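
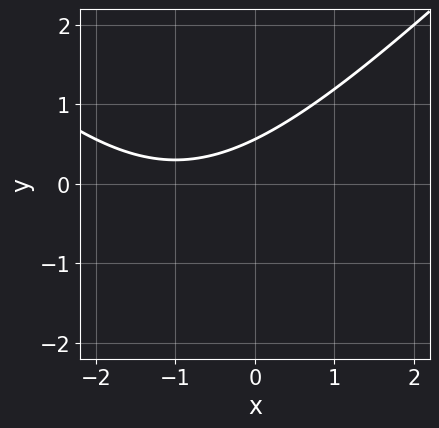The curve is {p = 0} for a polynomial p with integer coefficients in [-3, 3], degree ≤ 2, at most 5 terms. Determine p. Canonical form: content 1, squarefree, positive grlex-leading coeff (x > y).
x^2 - y^2 + 2*x - 3*y + 2

(a) deg p = 2.
(b) Against the integer gridlines: it misses every integer gridline on the x-axis.
(c) The integer polynomial consistent with all of this is the stated p.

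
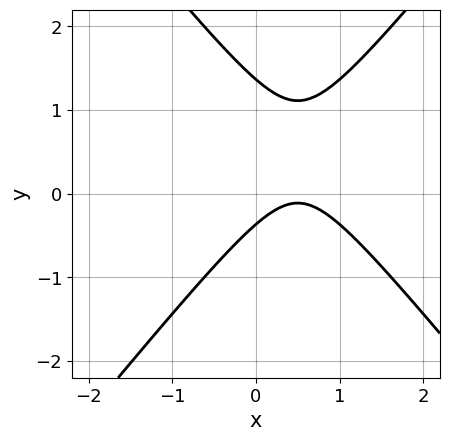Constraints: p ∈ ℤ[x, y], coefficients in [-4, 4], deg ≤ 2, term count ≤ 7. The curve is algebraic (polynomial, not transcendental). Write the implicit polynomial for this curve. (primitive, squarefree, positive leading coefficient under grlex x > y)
The degree is 2 — a generic line meets the curve in up to 2 points.
Reading off the gridlines: it misses every integer gridline on the x-axis.
These observations pin down the coefficients.

3*x^2 - 2*y^2 - 3*x + 2*y + 1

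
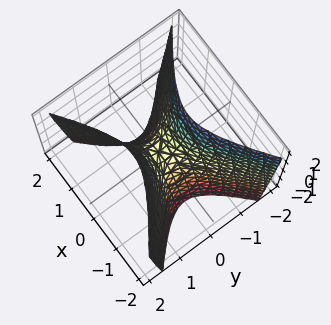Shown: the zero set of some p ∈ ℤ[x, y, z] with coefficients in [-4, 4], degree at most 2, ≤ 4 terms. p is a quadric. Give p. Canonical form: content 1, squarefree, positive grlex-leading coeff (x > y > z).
2*x^2 - 3*y^2 + z

1. The degree is 2 — a saddle surface; a quadric.
2. Symmetries: the y ↦ −y reflection is a symmetry, so y appears only in even powers; mirror symmetry x ↦ −x ⇒ only even powers of x.
3. From the axis intercepts and sections: it crosses the z-axis at the gridline z = 0; one y-axis crossing is at y = 0; it meets the x-axis at x = 0 (among the integer gridlines).
4. The integer polynomial consistent with all of this is the stated p.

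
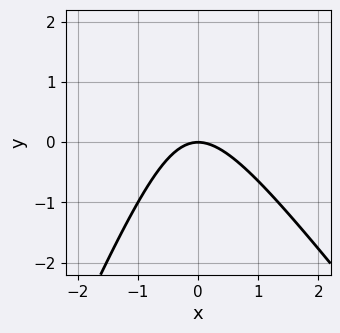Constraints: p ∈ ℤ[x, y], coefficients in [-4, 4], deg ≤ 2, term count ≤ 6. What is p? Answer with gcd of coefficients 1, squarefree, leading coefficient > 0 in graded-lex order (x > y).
3*x^2 + x*y - y^2 + 3*y

(a) Degree: no degree-1 curve has this shape, so deg p = 2.
(b) Checking where it meets the axes: it crosses the x-axis at the gridline x = 0; it crosses the y-axis at the gridline y = 0.
(c) These observations pin down the coefficients.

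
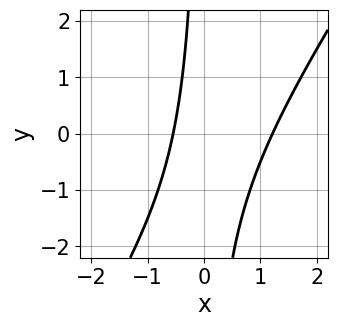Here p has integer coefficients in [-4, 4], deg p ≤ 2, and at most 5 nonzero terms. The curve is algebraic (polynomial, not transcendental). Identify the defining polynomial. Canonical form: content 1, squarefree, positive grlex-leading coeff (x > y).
First, the degree is 2 — the shape is more complex than any degree-1 curve.
Then, from the visible intercepts: no y-intercept at any integer in the box.
Finally, together with the visible shape, these determine p as stated.

3*x^2 - 2*x*y - 2*x - 2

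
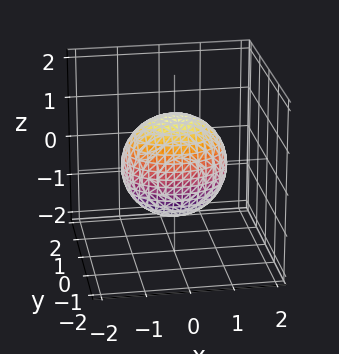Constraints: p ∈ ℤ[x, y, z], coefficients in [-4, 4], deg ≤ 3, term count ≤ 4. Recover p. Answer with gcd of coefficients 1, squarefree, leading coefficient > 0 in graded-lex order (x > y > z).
2*x^2 + 3*y^2 + 2*z^2 - 3

First, deg p = 2. Bounded and convex; a quadric.
Then, symmetries: the z ↦ −z reflection is a symmetry, so z appears only in even powers; the y ↦ −y reflection is a symmetry, so y appears only in even powers; it's symmetric under x → −x, forcing even powers of x.
Next, against the integer gridlines: among the integer gridlines, it crosses the y-axis at y ∈ {-1, 1}.
Finally, matching integer coefficients to the picture gives p.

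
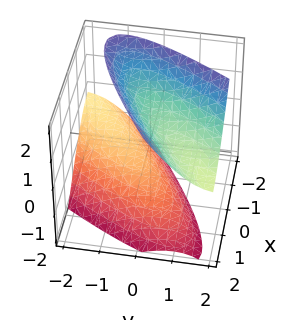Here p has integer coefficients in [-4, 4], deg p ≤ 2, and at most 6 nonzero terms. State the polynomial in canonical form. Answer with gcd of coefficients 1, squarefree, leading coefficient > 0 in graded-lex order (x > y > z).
First, I count 2 distinct pieces. They look like related sheets of one shape, so recover p as a whole.
Then, deg p = 2. The shape is more complex than any degree-1 surface.
Then, observable constraints: the surface avoids every integer x-axis point in the box; the z-axis gridline crossings are at z ∈ {-1, 1}; it misses every integer gridline on the y-axis.
Finally, the integer polynomial consistent with all of this is the stated p.

x^2 - 2*x*y + y^2 - y*z - z^2 + 1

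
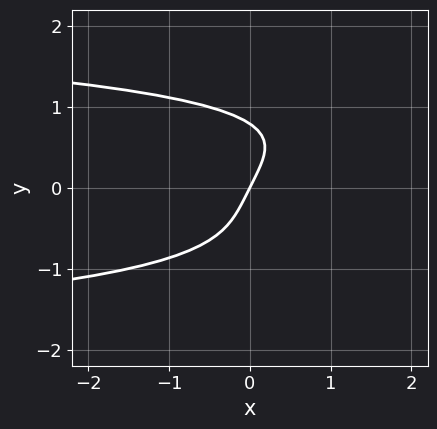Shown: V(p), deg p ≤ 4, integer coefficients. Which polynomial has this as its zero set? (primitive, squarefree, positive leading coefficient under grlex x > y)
First, the degree is 4 — the shape is more complex than any degree-3 curve.
Next, reading off the gridlines: one y-axis crossing is at y = 0; it meets the x-axis at x = 0 (among the integer gridlines).
Finally, these observations pin down the coefficients.

2*y^4 + 2*x - y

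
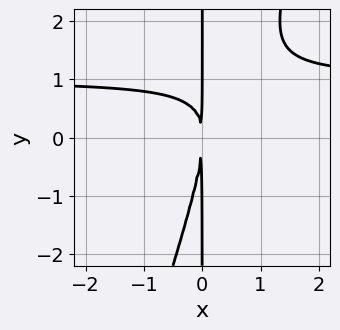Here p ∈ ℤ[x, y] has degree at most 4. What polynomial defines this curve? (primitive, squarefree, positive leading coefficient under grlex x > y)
3*x^2*y - x*y^2 - 3*x^2

1. deg p = 3.
2. Against the integer gridlines: the visible y-axis segment lies entirely on the curve.
3. Matching integer coefficients to the picture gives p.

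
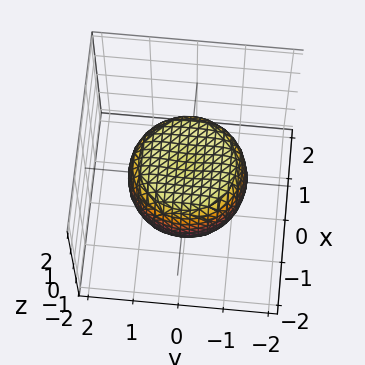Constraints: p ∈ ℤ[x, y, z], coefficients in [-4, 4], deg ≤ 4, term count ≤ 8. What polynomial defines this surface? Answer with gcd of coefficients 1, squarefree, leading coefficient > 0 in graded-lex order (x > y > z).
2*x^4 + 4*x^2*y^2 + 2*y^4 - 2*x^2 - 2*y^2 + 3*z^2 - 2

1. deg p = 4. The shape is more complex than any degree-3 surface.
2. Symmetries: rotational symmetry about the z-axis ⇒ p depends on x, y only through x² + y².
3. Against the integer gridlines: a circular section at z = 0 has radius between 1 and 2.
4. The integer polynomial consistent with all of this is the stated p.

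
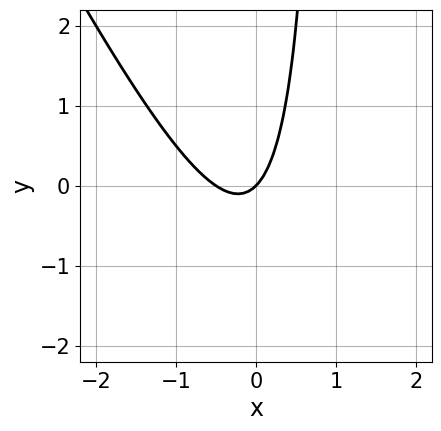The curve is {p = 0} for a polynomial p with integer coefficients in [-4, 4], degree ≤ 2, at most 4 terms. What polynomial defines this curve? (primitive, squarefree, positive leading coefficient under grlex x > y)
(a) Degree: no degree-1 curve has this shape, so deg p = 2.
(b) Reading off the gridlines: it crosses the x-axis at the gridline x = 0; it crosses the y-axis at the gridline y = 0.
(c) The integer polynomial consistent with all of this is the stated p.

2*x^2 + x*y + x - y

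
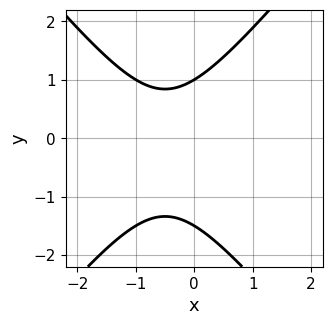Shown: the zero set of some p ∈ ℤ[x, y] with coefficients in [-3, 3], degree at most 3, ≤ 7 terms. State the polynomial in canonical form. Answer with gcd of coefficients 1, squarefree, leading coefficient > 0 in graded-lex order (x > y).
3*x^2 - 2*y^2 + 3*x - y + 3

(a) The degree is 2 — the shape is more complex than any degree-1 curve.
(b) Observable constraints: the curve avoids every integer x-axis point in the box; it crosses the y-axis at the gridline y = 1.
(c) Together with the visible shape, these determine p as stated.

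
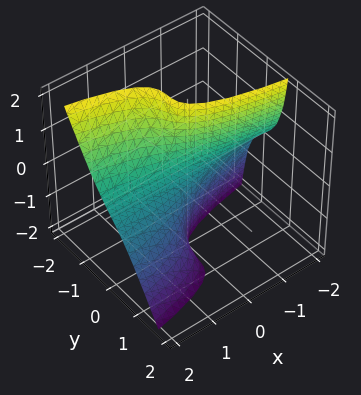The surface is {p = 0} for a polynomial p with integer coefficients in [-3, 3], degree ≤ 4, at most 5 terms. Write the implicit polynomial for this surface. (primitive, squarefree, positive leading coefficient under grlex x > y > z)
1. The degree is 3 — no degree-2 surface has this shape.
2. Observable constraints: every point of the x-axis in the box is on the surface; it meets the y-axis at y = 0 (among the integer gridlines).
3. Assembling these constraints gives the stated polynomial. Check: (0, 0, 2) on the z-axis lies on the surface, and p(0, 0, 2) = 0. ✓

3*y^3 + 2*y^2*z + x*z + 2*y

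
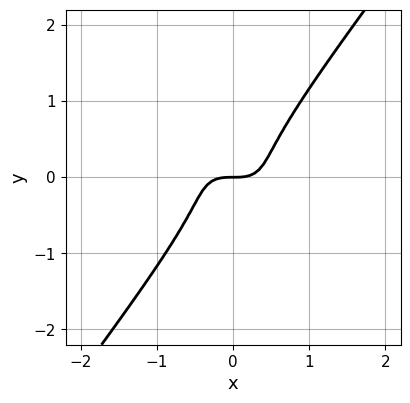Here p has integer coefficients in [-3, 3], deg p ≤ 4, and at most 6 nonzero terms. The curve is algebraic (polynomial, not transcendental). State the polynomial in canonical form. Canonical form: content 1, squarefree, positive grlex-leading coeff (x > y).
(a) Degree: a generic line meets the curve in up to 3 points, so deg p = 3.
(b) Checking where it meets the axes: it meets the x-axis at x = 0 (among the integer gridlines); one y-axis crossing is at y = 0.
(c) Matching integer coefficients to the picture gives p.

2*x^3 + 2*x^2*y - 2*y^3 - y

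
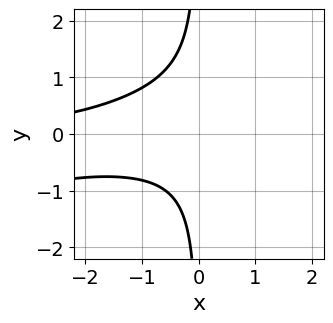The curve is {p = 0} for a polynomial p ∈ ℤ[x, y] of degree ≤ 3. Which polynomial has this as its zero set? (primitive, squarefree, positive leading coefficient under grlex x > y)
x^2*y - 3*x*y^2 + x*y - 2

1. The degree is 3 — the shape is more complex than any degree-2 curve.
2. Reading off the gridlines: it misses every integer gridline on the y-axis; it misses every integer gridline on the x-axis.
3. Putting this together gives p.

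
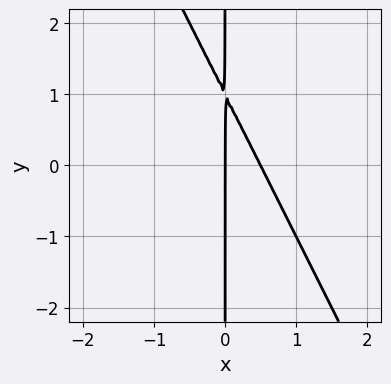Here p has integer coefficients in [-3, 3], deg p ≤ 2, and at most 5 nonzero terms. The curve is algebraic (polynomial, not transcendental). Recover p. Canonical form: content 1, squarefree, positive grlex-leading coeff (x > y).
2*x^2 + x*y - x

1. Degree: the shape is more complex than any degree-1 curve, so deg p = 2.
2. Against the integer gridlines: every point of the y-axis in the box is on the curve; it meets the x-axis at x = 0 (among the integer gridlines).
3. Solving for integer coefficients yields p as stated.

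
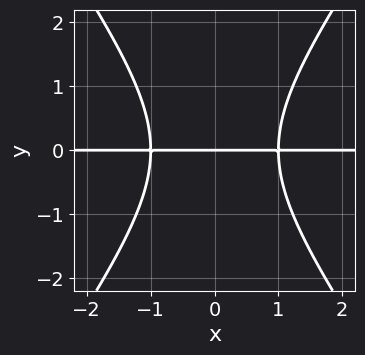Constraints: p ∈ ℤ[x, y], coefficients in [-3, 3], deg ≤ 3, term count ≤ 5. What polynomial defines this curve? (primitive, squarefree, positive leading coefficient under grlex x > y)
2*x^2*y - y^3 - 2*y

(a) deg p = 3.
(b) Symmetries: mirror symmetry x ↦ −x ⇒ only even powers of x.
(c) Against the integer gridlines: the visible x-axis segment lies entirely on the curve; one y-axis crossing is at y = 0.
(d) Assembling these constraints gives the stated polynomial.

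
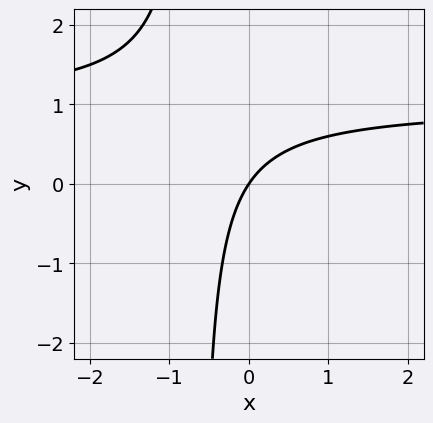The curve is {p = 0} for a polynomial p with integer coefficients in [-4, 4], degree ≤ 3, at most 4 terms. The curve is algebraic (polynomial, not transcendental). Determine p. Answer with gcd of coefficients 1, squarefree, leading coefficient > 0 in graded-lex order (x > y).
(a) Degree: no degree-1 curve has this shape, so deg p = 2.
(b) From the visible intercepts: it crosses the x-axis at the gridline x = 0; it meets the y-axis at y = 0 (among the integer gridlines).
(c) Solving for integer coefficients yields p as stated.

3*x*y - 3*x + 2*y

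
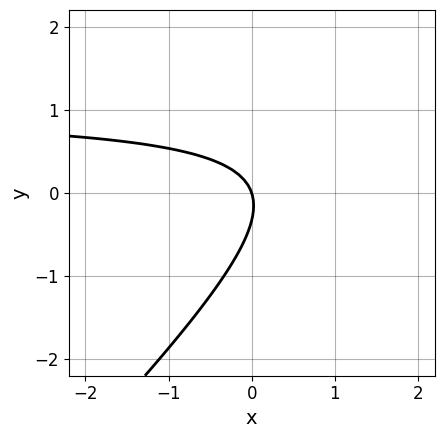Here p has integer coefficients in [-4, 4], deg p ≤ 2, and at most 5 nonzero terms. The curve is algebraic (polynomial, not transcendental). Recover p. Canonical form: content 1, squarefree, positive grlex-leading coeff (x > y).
1. Degree: no degree-1 curve has this shape, so deg p = 2.
2. Against the integer gridlines: it crosses the x-axis at the gridline x = 0; it crosses the y-axis at the gridline y = 0.
3. These observations pin down the coefficients.

3*x*y - 3*y^2 - 3*x - y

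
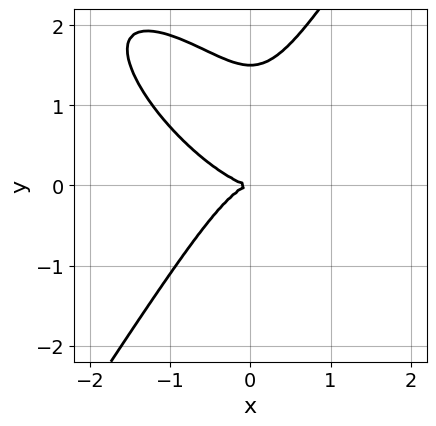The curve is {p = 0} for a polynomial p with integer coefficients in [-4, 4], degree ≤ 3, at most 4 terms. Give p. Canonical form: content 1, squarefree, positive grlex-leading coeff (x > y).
3*x^3 + 3*x^2*y - 2*y^3 + 3*y^2

First, deg p = 3. No degree-2 curve has this shape.
Next, from the axis intercepts and sections: it meets the x-axis at x = 0 (among the integer gridlines); one y-axis crossing is at y = 0.
Finally, assembling these constraints gives the stated polynomial.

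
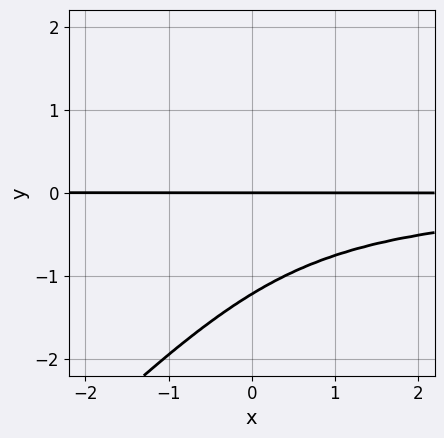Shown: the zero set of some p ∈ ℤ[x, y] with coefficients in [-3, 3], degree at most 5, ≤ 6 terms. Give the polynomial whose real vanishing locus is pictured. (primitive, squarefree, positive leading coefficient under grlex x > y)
3*x*y^3 - 3*y^4 - 2*x*y^2 + 2*y^2 - 3*y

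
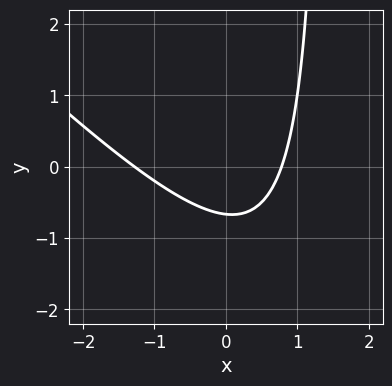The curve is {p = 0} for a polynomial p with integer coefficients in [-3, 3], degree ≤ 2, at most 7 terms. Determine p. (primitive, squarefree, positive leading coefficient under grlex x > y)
First, the degree is 2 — no degree-1 curve has this shape.
Finally, putting this together gives p.

2*x^2 + 2*x*y + x - 3*y - 2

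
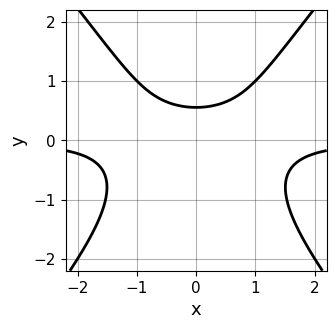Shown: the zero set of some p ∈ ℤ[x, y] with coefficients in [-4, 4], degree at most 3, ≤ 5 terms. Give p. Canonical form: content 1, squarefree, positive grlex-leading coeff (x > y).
(a) The degree is 3 — the shape is more complex than any degree-2 curve.
(b) Symmetries: it's symmetric under x → −x, forcing even powers of x.
(c) Observable constraints: no x-intercept at any integer in the box.
(d) These observations pin down the coefficients.

3*x^2*y - 2*y^3 - 3*y + 2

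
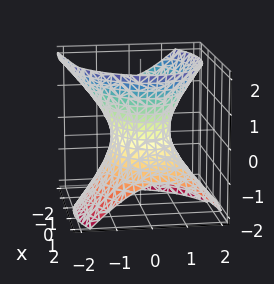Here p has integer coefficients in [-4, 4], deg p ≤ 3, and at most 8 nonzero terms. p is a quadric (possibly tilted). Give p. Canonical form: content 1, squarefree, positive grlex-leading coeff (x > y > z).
2*x^2 - x*y + 2*x*z + 3*y^2 - 2*z^2 - 2

(a) Degree: the shape is more complex than any degree-1 surface, so deg p = 2.
(b) Against the integer gridlines: the x-axis gridline crossings are at x ∈ {-1, 1}; it misses every integer gridline on the z-axis.
(c) Together with the visible shape, these determine p as stated.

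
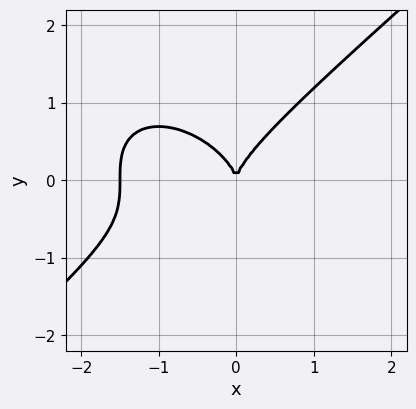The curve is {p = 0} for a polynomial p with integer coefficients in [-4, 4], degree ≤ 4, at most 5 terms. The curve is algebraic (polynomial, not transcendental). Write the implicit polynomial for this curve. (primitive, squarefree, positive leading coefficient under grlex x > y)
2*x^3 - 3*y^3 + 3*x^2

First, the degree is 3 — the shape is more complex than any degree-2 curve.
Next, from the axis intercepts and sections: it meets the x-axis at x = 0 (among the integer gridlines); it crosses the y-axis at the gridline y = 0.
Finally, solving for integer coefficients yields p as stated.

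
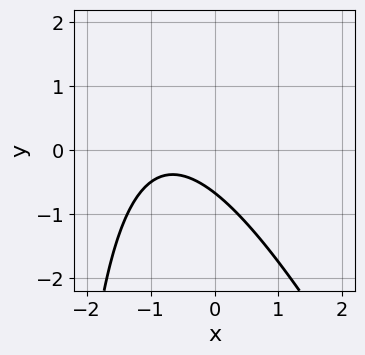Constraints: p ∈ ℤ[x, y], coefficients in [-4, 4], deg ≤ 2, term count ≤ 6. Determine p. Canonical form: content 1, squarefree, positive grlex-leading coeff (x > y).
2*x^2 + x*y + 3*x + 3*y + 2

First, the degree is 2 — the shape is more complex than any degree-1 curve.
Next, from the axis intercepts and sections: no x-intercept at any integer in the box.
Finally, together with the visible shape, these determine p as stated.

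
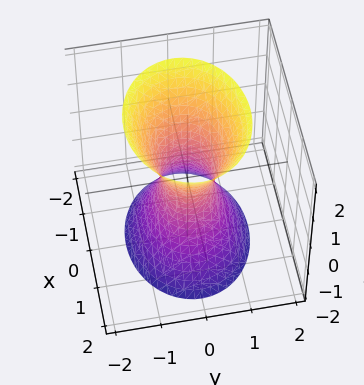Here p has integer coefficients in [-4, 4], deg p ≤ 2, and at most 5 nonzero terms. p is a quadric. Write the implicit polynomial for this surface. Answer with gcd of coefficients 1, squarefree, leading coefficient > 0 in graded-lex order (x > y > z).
2*x^2 + 3*y^2 - z^2 - 1

(a) deg p = 2.
(b) Symmetries: mirror symmetry y ↦ −y ⇒ only even powers of y; the x ↦ −x reflection is a symmetry, so x appears only in even powers; mirror symmetry z ↦ −z ⇒ only even powers of z.
(c) Reading off the gridlines: it misses every integer gridline on the z-axis.
(d) Fitting integer coefficients to these (and the overall shape) gives p.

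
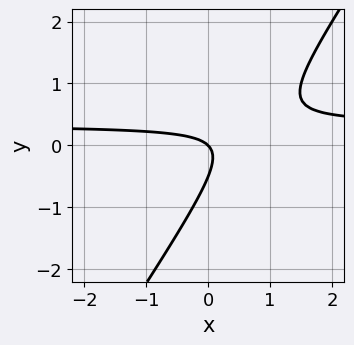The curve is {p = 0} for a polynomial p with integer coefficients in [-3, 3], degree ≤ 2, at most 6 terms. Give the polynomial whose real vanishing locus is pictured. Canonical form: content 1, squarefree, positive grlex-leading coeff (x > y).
3*x*y - 2*y^2 - x - y

(a) deg p = 2. The shape is more complex than any degree-1 curve.
(b) From the visible intercepts: it meets the y-axis at y = 0 (among the integer gridlines); it crosses the x-axis at the gridline x = 0.
(c) Assembling these constraints gives the stated polynomial.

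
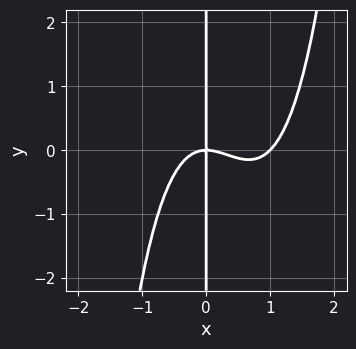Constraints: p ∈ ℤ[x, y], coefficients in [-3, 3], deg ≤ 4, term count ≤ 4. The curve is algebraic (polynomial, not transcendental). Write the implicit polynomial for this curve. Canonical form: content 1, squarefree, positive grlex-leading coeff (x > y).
The degree is 4 — no degree-3 curve has this shape.
Checking where it meets the axes: the x-axis gridline crossings are at x ∈ {0, 1}; the visible y-axis segment lies entirely on the curve.
These observations pin down the coefficients.

x^4 - x^3 - x*y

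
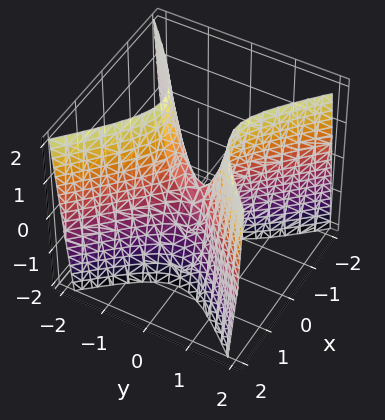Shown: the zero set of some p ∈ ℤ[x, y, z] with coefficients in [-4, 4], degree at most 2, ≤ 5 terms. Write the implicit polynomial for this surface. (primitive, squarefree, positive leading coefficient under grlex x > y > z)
3*x^2 - 3*y^2 + z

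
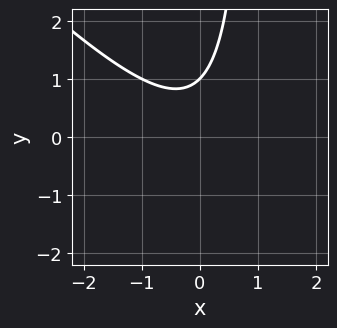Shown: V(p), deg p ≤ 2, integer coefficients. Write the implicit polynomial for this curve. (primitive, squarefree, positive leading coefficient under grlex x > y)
x^2 + x*y - y + 1

(a) Degree: the shape is more complex than any degree-1 curve, so deg p = 2.
(b) From the visible intercepts: the curve avoids every integer x-axis point in the box; it crosses the y-axis at the gridline y = 1.
(c) Putting this together gives p.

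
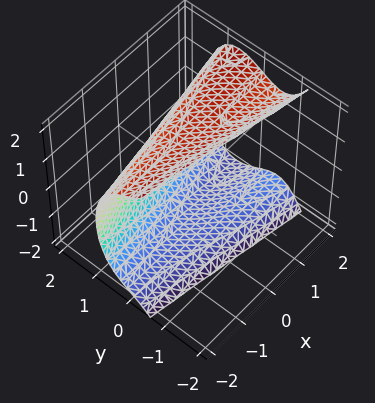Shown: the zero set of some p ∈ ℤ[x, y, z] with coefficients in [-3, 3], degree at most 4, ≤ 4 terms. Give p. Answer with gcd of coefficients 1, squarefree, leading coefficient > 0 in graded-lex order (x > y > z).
1. The degree is 3 — the shape is more complex than any degree-2 surface.
2. Reading off the gridlines: the surface avoids every integer x-axis point in the box.
3. Matching integer coefficients to the picture gives p.

2*y^3 - x*y + z^2 - 3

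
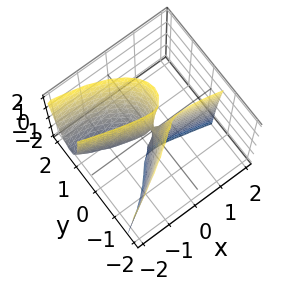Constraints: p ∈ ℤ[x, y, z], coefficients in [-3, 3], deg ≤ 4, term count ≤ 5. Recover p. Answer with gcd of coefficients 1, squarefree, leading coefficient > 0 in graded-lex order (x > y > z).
2*y^3 + x^2 + 3*x*y - y^2 - y*z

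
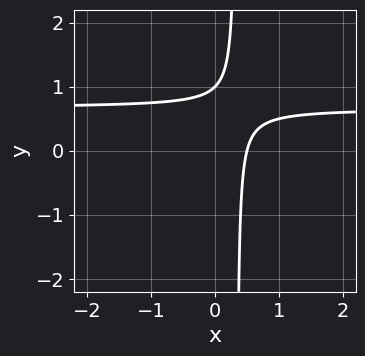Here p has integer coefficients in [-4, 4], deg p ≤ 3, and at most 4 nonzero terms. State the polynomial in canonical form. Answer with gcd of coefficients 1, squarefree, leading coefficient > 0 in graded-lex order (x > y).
3*x*y - 2*x - y + 1

(a) The degree is 2 — the shape is more complex than any degree-1 curve.
(b) Reading off the gridlines: one y-axis crossing is at y = 1.
(c) Assembling these constraints gives the stated polynomial.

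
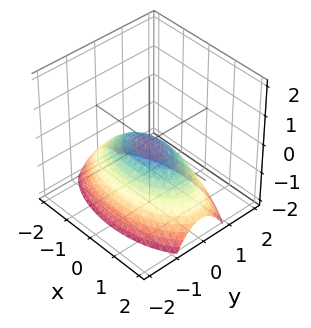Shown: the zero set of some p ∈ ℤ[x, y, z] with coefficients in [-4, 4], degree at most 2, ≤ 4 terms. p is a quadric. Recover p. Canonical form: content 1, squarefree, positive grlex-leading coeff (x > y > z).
x^2 + 3*y^2 + 3*z

First, deg p = 2. A single bowl opening along one axis; a quadric.
Then, symmetries: mirror symmetry x ↦ −x ⇒ only even powers of x; it's symmetric under y → −y, forcing even powers of y.
Then, from the axis intercepts and sections: one y-axis crossing is at y = 0; it crosses the x-axis at the gridline x = 0; it crosses the z-axis at the gridline z = 0.
Finally, the integer polynomial consistent with all of this is the stated p.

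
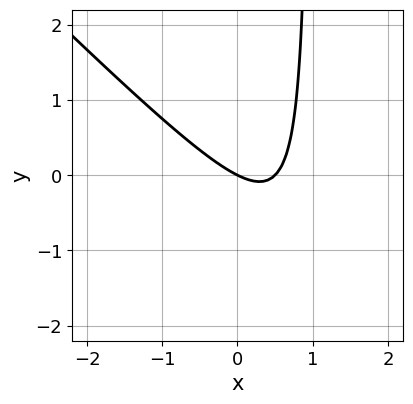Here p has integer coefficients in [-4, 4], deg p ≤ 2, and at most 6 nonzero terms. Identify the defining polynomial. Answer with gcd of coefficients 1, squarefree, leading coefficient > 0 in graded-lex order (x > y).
2*x^2 + 2*x*y - x - 2*y

First, degree: a generic line meets the curve in up to 2 points, so deg p = 2.
Then, from the visible intercepts: it meets the x-axis at x = 0 (among the integer gridlines); it meets the y-axis at y = 0 (among the integer gridlines).
Finally, these observations pin down the coefficients.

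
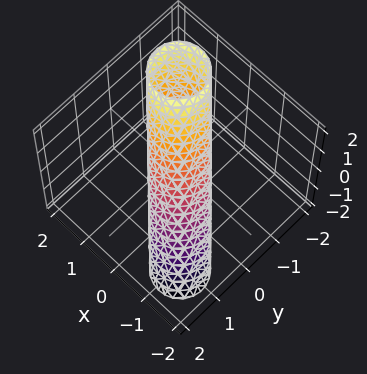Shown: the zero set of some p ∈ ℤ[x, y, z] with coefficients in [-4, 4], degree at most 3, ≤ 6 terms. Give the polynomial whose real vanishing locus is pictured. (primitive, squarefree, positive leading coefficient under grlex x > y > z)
1. Degree: no degree-1 surface has this shape, so deg p = 2.
2. From the visible intercepts: the z-axis gridline crossings are at z ∈ {-1, 1}.
3. Matching integer coefficients to the picture gives p.

2*x^2 - 2*x*z + 2*y^2 + 2*y*z + z^2 - 1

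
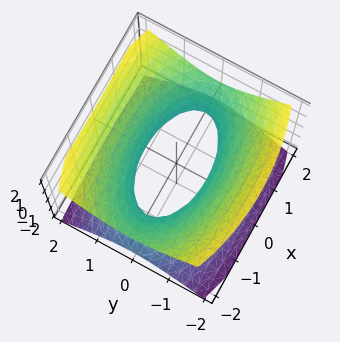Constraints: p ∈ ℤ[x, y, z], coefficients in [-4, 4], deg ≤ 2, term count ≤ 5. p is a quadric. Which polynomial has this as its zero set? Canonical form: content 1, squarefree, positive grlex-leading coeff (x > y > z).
x^2 + 3*y^2 - 3*z^2 - 2

(a) The degree is 2 — one connected sheet with a waist; a quadric.
(b) Symmetries: the z ↦ −z reflection is a symmetry, so z appears only in even powers; the x ↦ −x reflection is a symmetry, so x appears only in even powers; mirror symmetry y ↦ −y ⇒ only even powers of y.
(c) Reading off the gridlines: it misses every integer gridline on the z-axis.
(d) These observations pin down the coefficients.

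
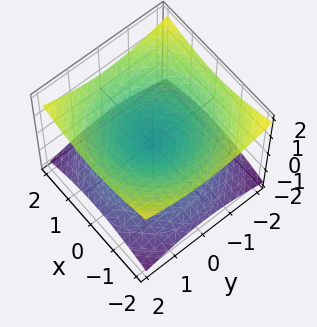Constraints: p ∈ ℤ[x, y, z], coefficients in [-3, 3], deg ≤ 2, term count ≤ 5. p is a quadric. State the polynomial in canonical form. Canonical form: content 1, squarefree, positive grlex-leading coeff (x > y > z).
(a) The degree is 2 — a double cone through the origin; a quadric.
(b) Symmetries: the z-axis is an axis of rotation, so x and y enter only as x² + y²; the z ↦ −z reflection is a symmetry, so z appears only in even powers.
(c) Checking where it meets the axes: a circular section at z = -1 has radius between 1 and 2; it meets the y-axis at y = 0 (among the integer gridlines).
(d) These observations pin down the coefficients.

x^2 + y^2 - 3*z^2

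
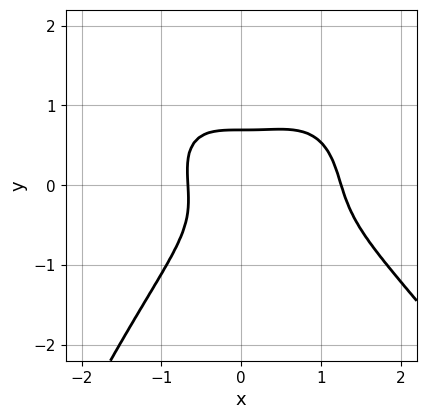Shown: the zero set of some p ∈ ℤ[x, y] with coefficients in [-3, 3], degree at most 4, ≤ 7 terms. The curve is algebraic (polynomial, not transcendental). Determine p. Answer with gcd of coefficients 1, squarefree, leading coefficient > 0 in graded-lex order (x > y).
2*x^4 + x^3*y - 2*x^3 + 3*y^3 - 1

1. Degree: the shape is more complex than any degree-3 curve, so deg p = 4.
2. Matching integer coefficients to the picture gives p.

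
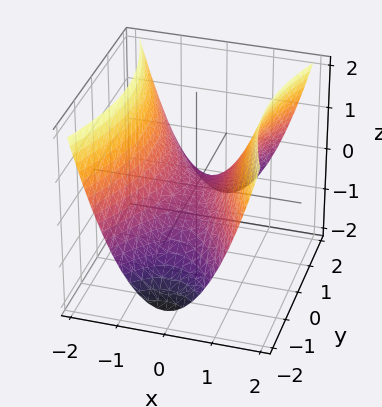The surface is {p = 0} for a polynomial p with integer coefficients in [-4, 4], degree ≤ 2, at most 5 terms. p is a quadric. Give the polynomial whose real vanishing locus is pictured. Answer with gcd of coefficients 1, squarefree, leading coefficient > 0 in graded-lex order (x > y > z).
First, the degree is 2 — a saddle surface; a quadric.
Next, symmetries: it's symmetric under y → −y, forcing even powers of y; it's symmetric under x → −x, forcing even powers of x.
Next, from the visible intercepts: one z-axis crossing is at z = 0; one y-axis crossing is at y = 0; one x-axis crossing is at x = 0.
Finally, the integer polynomial consistent with all of this is the stated p.

3*x^2 - y^2 - 3*z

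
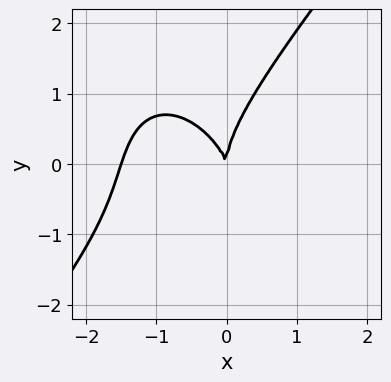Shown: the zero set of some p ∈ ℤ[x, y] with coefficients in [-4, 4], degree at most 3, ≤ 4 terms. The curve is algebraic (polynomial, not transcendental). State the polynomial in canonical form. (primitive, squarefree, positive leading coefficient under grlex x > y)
(a) Degree: a generic line meets the curve in up to 3 points, so deg p = 3.
(b) Checking where it meets the axes: one y-axis crossing is at y = 0; it crosses the x-axis at the gridline x = 0.
(c) Together with the visible shape, these determine p as stated.

2*x^3 - y^3 + 3*x^2 + x*y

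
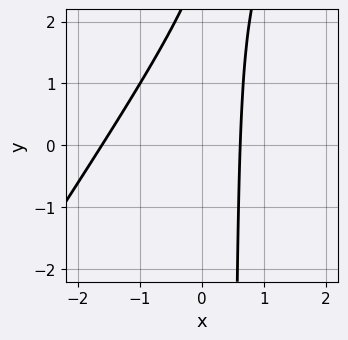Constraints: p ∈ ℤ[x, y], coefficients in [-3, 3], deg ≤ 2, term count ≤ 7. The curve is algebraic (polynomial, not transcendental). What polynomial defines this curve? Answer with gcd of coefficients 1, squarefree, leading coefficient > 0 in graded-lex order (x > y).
3*x^2 - 2*x*y + 3*x + y - 3

First, deg p = 2. A generic line meets the curve in up to 2 points.
Next, observable constraints: the curve avoids every integer y-axis point in the box.
Finally, together with the visible shape, these determine p as stated.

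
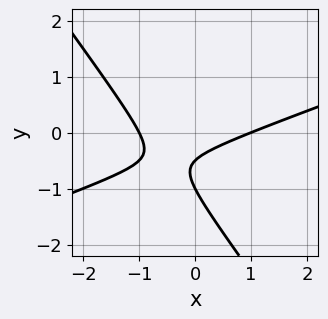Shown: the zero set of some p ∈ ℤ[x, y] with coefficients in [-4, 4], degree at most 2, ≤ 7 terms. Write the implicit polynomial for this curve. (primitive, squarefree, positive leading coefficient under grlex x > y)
x^2 - 2*x*y - 2*y^2 - 3*y - 1

deg p = 2. The shape is more complex than any degree-1 curve.
Against the integer gridlines: the x-axis gridline crossings are at x ∈ {-1, 1}; it meets the y-axis at y = -1 (among the integer gridlines).
The integer polynomial consistent with all of this is the stated p.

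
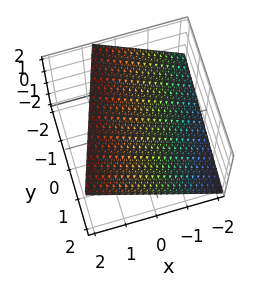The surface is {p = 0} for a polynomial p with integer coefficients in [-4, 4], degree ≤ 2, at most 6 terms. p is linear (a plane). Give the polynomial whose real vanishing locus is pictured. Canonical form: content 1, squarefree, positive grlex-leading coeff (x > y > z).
1. The degree is 1 — every cross-section is a straight line — this is a plane.
2. Reading off the gridlines: it crosses the y-axis at the gridline y = 2.
3. Fitting integer coefficients to these (and the overall shape) gives p.

3*x - y - 3*z + 2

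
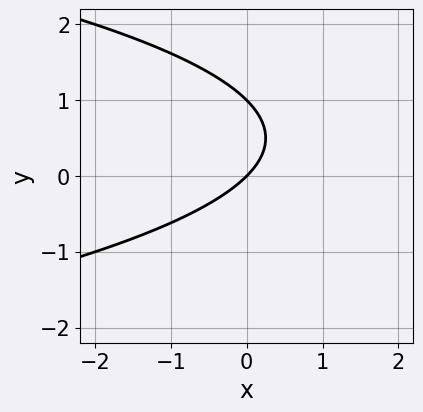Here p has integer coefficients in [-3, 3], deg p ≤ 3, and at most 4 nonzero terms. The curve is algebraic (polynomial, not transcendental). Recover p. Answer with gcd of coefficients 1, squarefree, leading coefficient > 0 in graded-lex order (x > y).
deg p = 2.
From the visible intercepts: the y-axis gridline crossings are at y ∈ {0, 1}; one x-axis crossing is at x = 0.
These observations pin down the coefficients.

y^2 + x - y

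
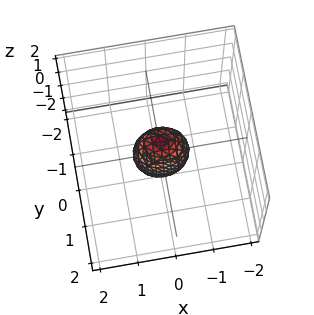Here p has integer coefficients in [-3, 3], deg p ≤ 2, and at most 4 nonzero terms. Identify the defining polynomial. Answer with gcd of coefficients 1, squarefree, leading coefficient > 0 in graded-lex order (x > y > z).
First, degree: a closed, bounded, convex surface; a quadric, so deg p = 2.
Then, symmetries: the z ↦ −z reflection is a symmetry, so z appears only in even powers; it's symmetric under x → −x, forcing even powers of x; the y ↦ −y reflection is a symmetry, so y appears only in even powers.
Next, reading off the gridlines: the z-axis gridline crossings are at z ∈ {-1, 1}.
Finally, putting this together gives p.

2*x^2 + 3*y^2 + z^2 - 1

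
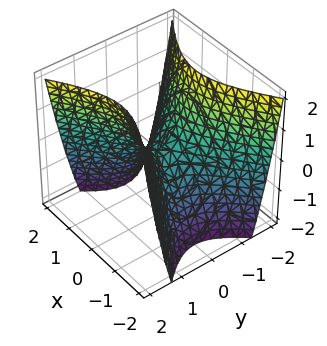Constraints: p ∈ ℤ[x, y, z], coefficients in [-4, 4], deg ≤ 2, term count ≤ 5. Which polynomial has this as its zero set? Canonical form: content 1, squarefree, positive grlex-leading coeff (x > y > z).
Degree: a saddle surface; a quadric, so deg p = 2.
Symmetries: mirror symmetry x ↦ −x ⇒ only even powers of x; mirror symmetry y ↦ −y ⇒ only even powers of y.
Reading off the gridlines: it crosses the y-axis at the gridline y = 0; it crosses the x-axis at the gridline x = 0; one z-axis crossing is at z = 0.
Assembling these constraints gives the stated polynomial.

2*x^2 - 3*y^2 + 2*z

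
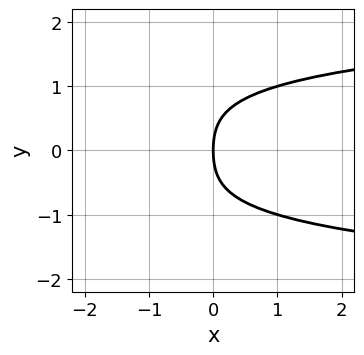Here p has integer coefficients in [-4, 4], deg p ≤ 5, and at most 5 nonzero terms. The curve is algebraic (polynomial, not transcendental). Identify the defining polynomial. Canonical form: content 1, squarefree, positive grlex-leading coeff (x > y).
(a) deg p = 4. No degree-3 curve has this shape.
(b) Symmetries: mirror symmetry y ↦ −y ⇒ only even powers of y.
(c) Against the integer gridlines: it crosses the x-axis at the gridline x = 0; it meets the y-axis at y = 0 (among the integer gridlines).
(d) Together with the visible shape, these determine p as stated.

2*y^4 + y^2 - 3*x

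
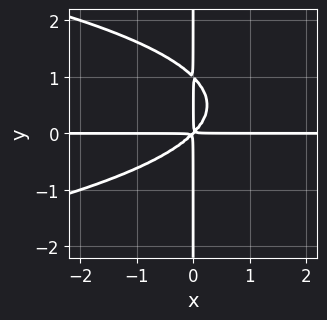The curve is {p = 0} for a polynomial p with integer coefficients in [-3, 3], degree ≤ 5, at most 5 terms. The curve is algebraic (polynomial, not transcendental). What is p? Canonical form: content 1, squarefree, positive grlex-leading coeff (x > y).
(a) Degree: a generic line meets the curve in up to 4 points, so deg p = 4.
(b) Against the integer gridlines: the visible y-axis segment lies entirely on the curve; every point of the x-axis in the box is on the curve.
(c) Assembling these constraints gives the stated polynomial.

x*y^3 + x^2*y - x*y^2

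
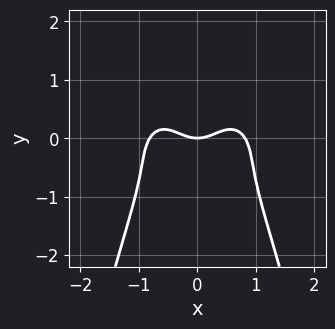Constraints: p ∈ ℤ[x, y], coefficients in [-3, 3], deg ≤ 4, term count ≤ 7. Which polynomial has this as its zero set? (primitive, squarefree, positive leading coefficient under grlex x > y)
(a) Degree: no degree-3 curve has this shape, so deg p = 4.
(b) Symmetries: mirror symmetry x ↦ −x ⇒ only even powers of x.
(c) Reading off the gridlines: it meets the y-axis at y = 0 (among the integer gridlines); it crosses the x-axis at the gridline x = 0.
(d) Together with the visible shape, these determine p as stated.

3*x^4 + 3*x^2*y^2 + 3*y^3 - 2*x^2 + 2*y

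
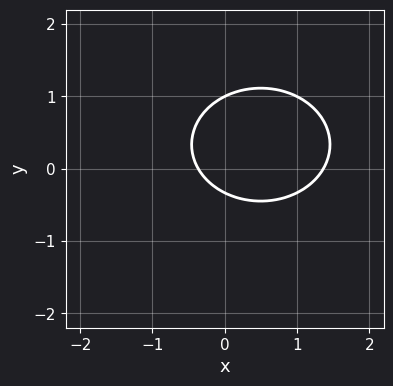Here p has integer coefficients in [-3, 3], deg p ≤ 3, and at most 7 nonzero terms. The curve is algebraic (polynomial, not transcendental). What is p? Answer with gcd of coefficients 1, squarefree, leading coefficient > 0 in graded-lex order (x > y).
2*x^2 + 3*y^2 - 2*x - 2*y - 1

(a) Degree: a generic line meets the curve in up to 2 points, so deg p = 2.
(b) Against the integer gridlines: one y-axis crossing is at y = 1.
(c) Matching integer coefficients to the picture gives p.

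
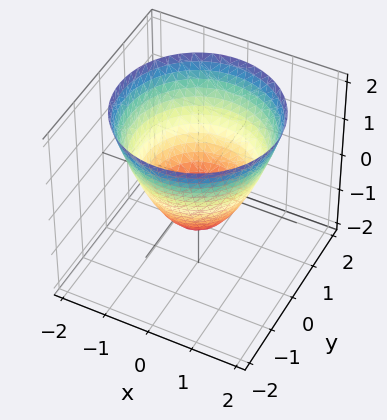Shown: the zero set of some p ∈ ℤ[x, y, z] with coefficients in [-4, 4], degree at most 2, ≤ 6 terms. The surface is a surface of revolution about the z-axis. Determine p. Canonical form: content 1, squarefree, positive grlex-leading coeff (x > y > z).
deg p = 2.
Symmetries: rotational symmetry about the z-axis ⇒ p depends on x, y only through x² + y².
From the visible intercepts: the y-axis gridline crossings are at y ∈ {-1, 1}; among the integer gridlines, it crosses the x-axis at x ∈ {-1, 1}; it crosses the z-axis at the gridline z = -1; a circular section at z = 0 has radius exactly 1.
These observations pin down the coefficients.

x^2 + y^2 - z - 1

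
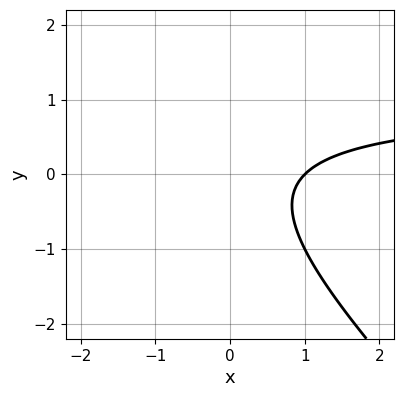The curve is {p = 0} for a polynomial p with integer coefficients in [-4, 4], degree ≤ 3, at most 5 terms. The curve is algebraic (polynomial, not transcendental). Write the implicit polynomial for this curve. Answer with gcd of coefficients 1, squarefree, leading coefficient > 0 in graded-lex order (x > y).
x*y + y^2 - x + 1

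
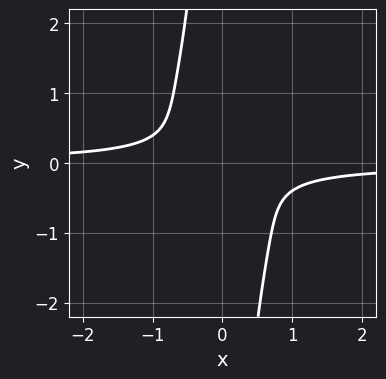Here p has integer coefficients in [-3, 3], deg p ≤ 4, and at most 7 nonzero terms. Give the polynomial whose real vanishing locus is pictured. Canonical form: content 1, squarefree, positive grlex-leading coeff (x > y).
x^2*y^2 - 2*x*y^3 - 3*x*y - 3*y^2 - 1

(a) The degree is 4 — no degree-3 curve has this shape.
(b) Checking where it meets the axes: it misses every integer gridline on the y-axis; the curve avoids every integer x-axis point in the box.
(c) Solving for integer coefficients yields p as stated.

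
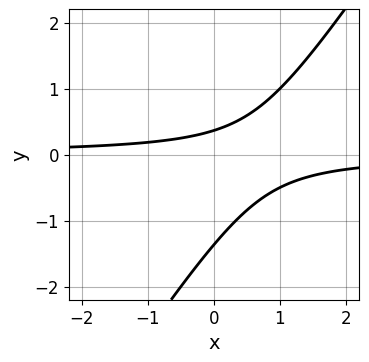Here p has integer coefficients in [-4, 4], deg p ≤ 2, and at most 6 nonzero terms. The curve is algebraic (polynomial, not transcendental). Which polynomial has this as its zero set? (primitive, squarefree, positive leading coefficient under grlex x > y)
3*x*y - 2*y^2 - 2*y + 1

First, the degree is 2 — no degree-1 curve has this shape.
Next, checking where it meets the axes: it misses every integer gridline on the x-axis.
Finally, assembling these constraints gives the stated polynomial.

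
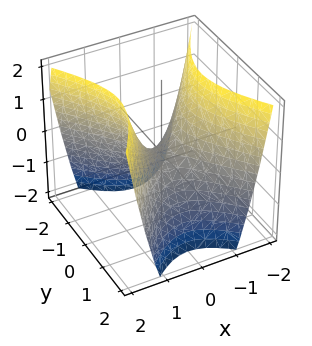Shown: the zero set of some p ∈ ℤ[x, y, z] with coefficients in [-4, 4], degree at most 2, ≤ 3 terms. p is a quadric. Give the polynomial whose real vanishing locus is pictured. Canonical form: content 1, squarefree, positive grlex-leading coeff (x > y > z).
3*x^2 - 2*y^2 - 2*z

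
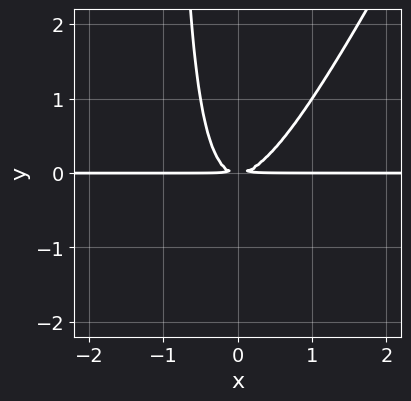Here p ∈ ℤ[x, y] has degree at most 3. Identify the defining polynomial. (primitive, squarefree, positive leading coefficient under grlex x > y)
2*x^2*y - x*y^2 - y^2

First, deg p = 3. The shape is more complex than any degree-2 curve.
Next, from the axis intercepts and sections: the visible x-axis segment lies entirely on the curve.
Finally, these observations pin down the coefficients.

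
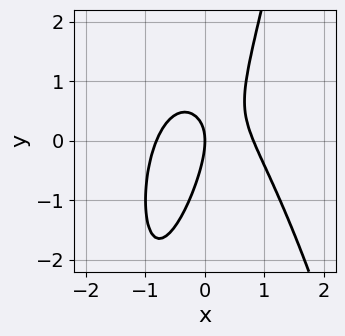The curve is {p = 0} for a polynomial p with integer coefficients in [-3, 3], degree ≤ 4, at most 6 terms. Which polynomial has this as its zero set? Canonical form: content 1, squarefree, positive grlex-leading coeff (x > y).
3*x^3 + 2*x*y - y^2 - 2*x

(a) The degree is 3 — a generic line meets the curve in up to 3 points.
(b) Checking where it meets the axes: it meets the x-axis at x = 0 (among the integer gridlines); it crosses the y-axis at the gridline y = 0.
(c) These observations pin down the coefficients.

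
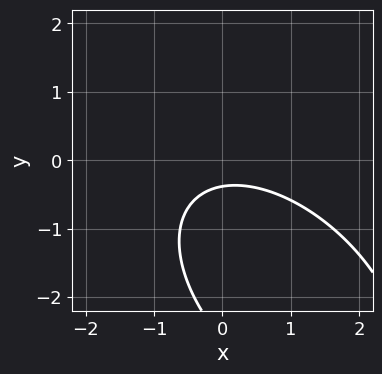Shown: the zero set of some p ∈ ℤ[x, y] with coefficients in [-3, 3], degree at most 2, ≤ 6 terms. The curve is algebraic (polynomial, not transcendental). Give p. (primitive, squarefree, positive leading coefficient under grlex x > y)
x^2 + x*y + y^2 + 3*y + 1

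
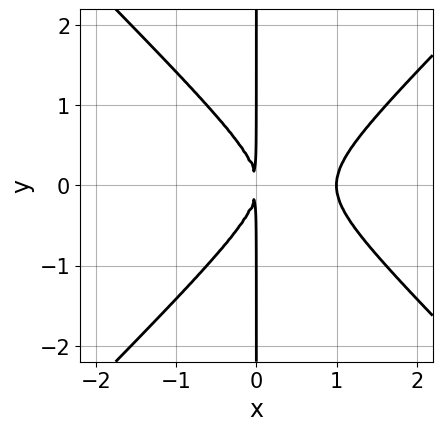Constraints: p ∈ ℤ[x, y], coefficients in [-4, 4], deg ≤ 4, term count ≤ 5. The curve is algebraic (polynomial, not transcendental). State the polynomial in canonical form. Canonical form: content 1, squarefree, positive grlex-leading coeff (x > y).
x^3 - x*y^2 - x^2

(a) Degree: the shape is more complex than any degree-2 curve, so deg p = 3.
(b) Symmetries: it's symmetric under y → −y, forcing even powers of y.
(c) Reading off the gridlines: the visible y-axis segment lies entirely on the curve; one x-axis crossing is at x = 1.
(d) Together with the visible shape, these determine p as stated.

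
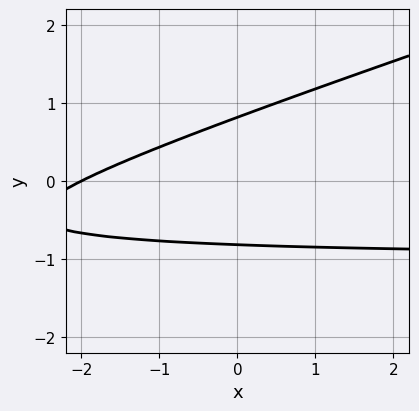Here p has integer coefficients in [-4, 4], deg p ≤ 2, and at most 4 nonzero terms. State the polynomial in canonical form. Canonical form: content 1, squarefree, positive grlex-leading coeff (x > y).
x*y - 3*y^2 + x + 2

1. The degree is 2 — the shape is more complex than any degree-1 curve.
2. Against the integer gridlines: one x-axis crossing is at x = -2.
3. Solving for integer coefficients yields p as stated.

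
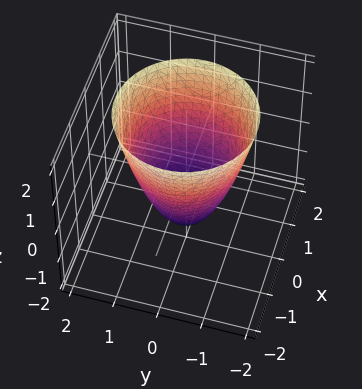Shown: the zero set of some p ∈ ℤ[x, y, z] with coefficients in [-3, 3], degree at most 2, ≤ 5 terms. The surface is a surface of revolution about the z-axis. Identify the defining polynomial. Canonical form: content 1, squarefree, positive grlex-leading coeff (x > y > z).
3*x^2 + 3*y^2 - 2*z - 3

deg p = 2.
Symmetries: the surface is invariant under rotation about z: p = q(x² + y², z).
Checking where it meets the axes: a circular section at z = 0 has radius exactly 1; among the integer gridlines, it crosses the y-axis at y ∈ {-1, 1}.
Putting this together gives p.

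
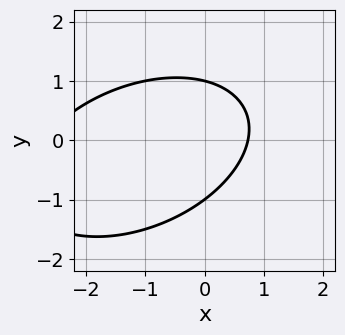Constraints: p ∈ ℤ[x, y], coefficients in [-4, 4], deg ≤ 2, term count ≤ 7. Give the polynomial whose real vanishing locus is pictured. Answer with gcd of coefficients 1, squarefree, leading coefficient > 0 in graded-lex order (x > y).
First, degree: a generic line meets the curve in up to 2 points, so deg p = 2.
Next, reading off the gridlines: among the integer gridlines, it crosses the y-axis at y ∈ {-1, 1}.
Finally, assembling these constraints gives the stated polynomial.

x^2 - x*y + 2*y^2 + 2*x - 2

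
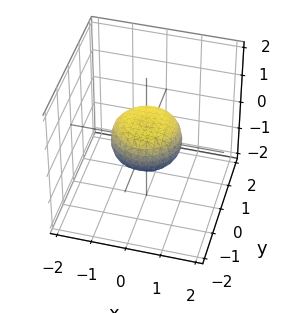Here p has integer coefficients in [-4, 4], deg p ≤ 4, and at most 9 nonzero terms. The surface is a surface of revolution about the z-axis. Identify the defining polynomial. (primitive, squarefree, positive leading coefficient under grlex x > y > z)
First, degree: the shape is more complex than any degree-3 surface, so deg p = 4.
Next, symmetries: the z-axis is an axis of rotation, so x and y enter only as x² + y².
Next, reading off the gridlines: among the integer gridlines, it crosses the y-axis at y ∈ {-1, 1}; a circular section at z = 0 has radius exactly 1; the x-axis gridline crossings are at x ∈ {-1, 1}.
Finally, the integer polynomial consistent with all of this is the stated p.

2*x^4 + 4*x^2*y^2 + 2*y^4 - x^2 - y^2 + 3*z^2 - 1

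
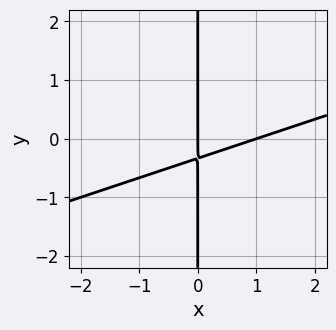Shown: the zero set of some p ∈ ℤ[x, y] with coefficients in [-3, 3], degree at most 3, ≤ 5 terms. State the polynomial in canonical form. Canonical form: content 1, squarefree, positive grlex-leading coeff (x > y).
deg p = 2.
Checking where it meets the axes: every point of the y-axis in the box is on the curve; among the integer gridlines, it crosses the x-axis at x ∈ {0, 1}.
Matching integer coefficients to the picture gives p.

x^2 - 3*x*y - x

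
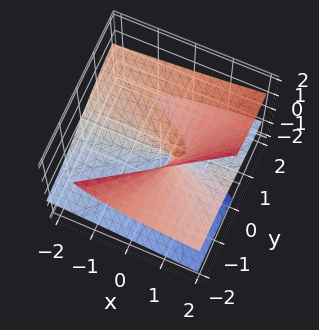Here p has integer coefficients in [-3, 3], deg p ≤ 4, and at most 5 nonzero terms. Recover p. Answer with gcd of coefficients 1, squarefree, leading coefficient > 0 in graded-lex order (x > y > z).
First, degree: no degree-2 surface has this shape, so deg p = 3.
Then, observable constraints: one z-axis crossing is at z = 0; it crosses the y-axis at the gridline y = 0; every point of the x-axis in the box is on the surface.
Finally, assembling these constraints gives the stated polynomial.

2*y*z^2 + z^3 - 2*x*z - 2*y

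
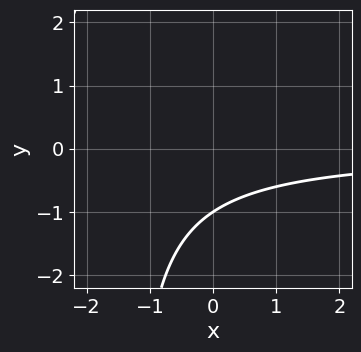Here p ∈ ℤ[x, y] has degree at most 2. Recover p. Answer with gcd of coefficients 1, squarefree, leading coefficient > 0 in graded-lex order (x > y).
2*x*y + 3*y + 3

1. Degree: a generic line meets the curve in up to 2 points, so deg p = 2.
2. Reading off the gridlines: no x-intercept at any integer in the box; one y-axis crossing is at y = -1.
3. These observations pin down the coefficients.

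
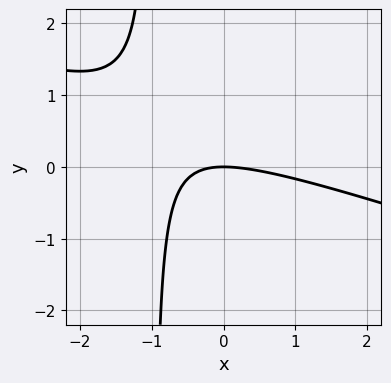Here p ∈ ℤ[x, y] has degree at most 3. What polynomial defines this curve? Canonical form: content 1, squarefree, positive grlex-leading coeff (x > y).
1. Degree: no degree-1 curve has this shape, so deg p = 2.
2. Against the integer gridlines: one y-axis crossing is at y = 0; it meets the x-axis at x = 0 (among the integer gridlines).
3. Assembling these constraints gives the stated polynomial.

x^2 + 3*x*y + 3*y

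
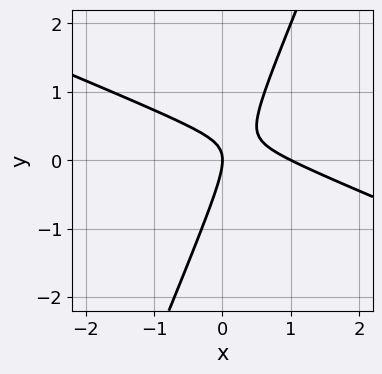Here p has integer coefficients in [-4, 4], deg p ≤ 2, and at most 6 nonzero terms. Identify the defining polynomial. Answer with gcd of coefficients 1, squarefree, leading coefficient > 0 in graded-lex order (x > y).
x^2 + 2*x*y - y^2 - x

(a) deg p = 2.
(b) From the visible intercepts: the x-axis gridline crossings are at x ∈ {0, 1}; one y-axis crossing is at y = 0.
(c) Together with the visible shape, these determine p as stated.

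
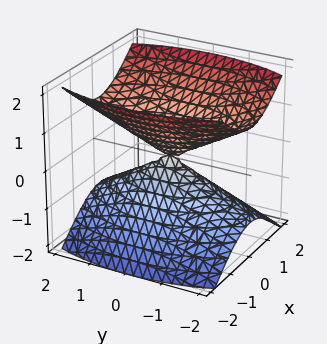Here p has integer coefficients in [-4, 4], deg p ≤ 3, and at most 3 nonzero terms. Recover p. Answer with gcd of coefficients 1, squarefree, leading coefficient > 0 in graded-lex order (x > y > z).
First, I count 2 distinct pieces. Treating them together as one polynomial.
Next, the degree is 2 — a double cone through the origin; a quadric.
Then, symmetries: the y ↦ −y reflection is a symmetry, so y appears only in even powers; it's symmetric under x → −x, forcing even powers of x; mirror symmetry z ↦ −z ⇒ only even powers of z.
Next, checking where it meets the axes: it crosses the z-axis at the gridline z = 0; it meets the x-axis at x = 0 (among the integer gridlines).
Finally, putting this together gives p.

3*x^2 + y^2 - 3*z^2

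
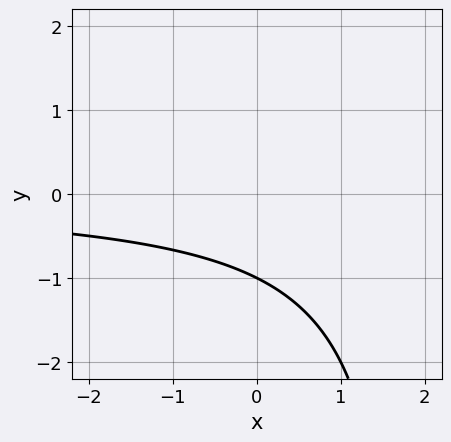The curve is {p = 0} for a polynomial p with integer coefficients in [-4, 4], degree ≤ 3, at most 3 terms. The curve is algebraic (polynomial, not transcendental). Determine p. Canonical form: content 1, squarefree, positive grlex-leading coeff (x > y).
x*y - 2*y - 2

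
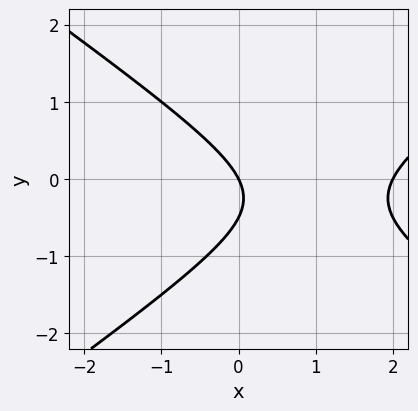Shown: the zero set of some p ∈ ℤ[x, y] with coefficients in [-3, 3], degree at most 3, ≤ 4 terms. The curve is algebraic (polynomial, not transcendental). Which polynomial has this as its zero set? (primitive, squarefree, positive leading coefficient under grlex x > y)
(a) Degree: a generic line meets the curve in up to 2 points, so deg p = 2.
(b) Against the integer gridlines: the x-axis gridline crossings are at x ∈ {0, 2}; one y-axis crossing is at y = 0.
(c) Together with the visible shape, these determine p as stated.

x^2 - 2*y^2 - 2*x - y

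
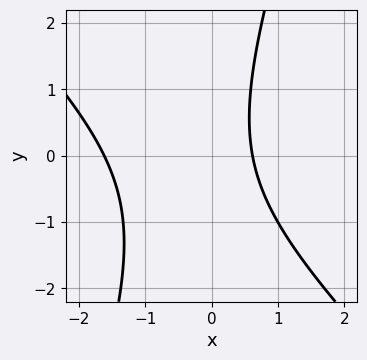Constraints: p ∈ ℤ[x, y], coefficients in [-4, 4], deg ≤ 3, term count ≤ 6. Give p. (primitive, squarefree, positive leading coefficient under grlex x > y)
First, the degree is 2 — the shape is more complex than any degree-1 curve.
Then, checking where it meets the axes: the curve avoids every integer y-axis point in the box.
Finally, the integer polynomial consistent with all of this is the stated p.

3*x^2 + 2*x*y - y^2 + 3*x - 3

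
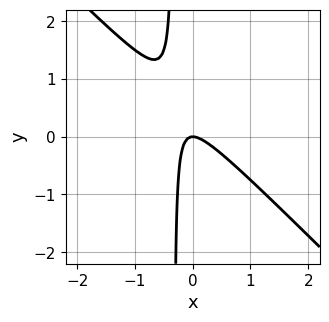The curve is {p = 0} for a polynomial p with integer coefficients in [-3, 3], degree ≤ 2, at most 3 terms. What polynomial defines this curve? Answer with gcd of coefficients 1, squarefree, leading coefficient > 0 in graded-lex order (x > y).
First, degree: no degree-1 curve has this shape, so deg p = 2.
Next, from the visible intercepts: it meets the x-axis at x = 0 (among the integer gridlines); one y-axis crossing is at y = 0.
Finally, fitting integer coefficients to these (and the overall shape) gives p.

3*x^2 + 3*x*y + y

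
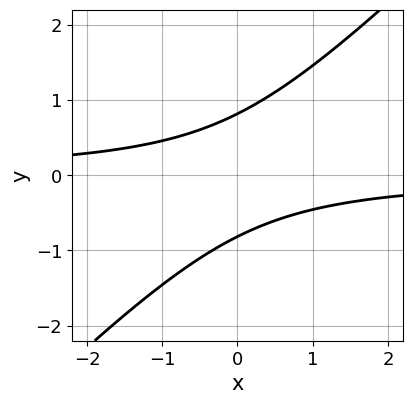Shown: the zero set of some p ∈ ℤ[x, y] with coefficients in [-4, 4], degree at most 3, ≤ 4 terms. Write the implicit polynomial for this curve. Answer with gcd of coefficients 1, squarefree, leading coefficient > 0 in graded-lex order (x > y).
3*x*y - 3*y^2 + 2

deg p = 2.
Checking where it meets the axes: no x-intercept at any integer in the box.
Solving for integer coefficients yields p as stated.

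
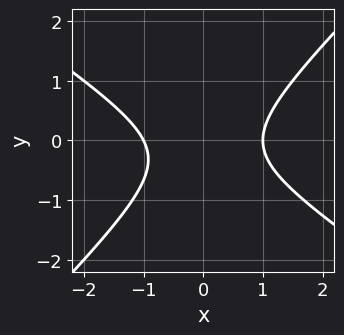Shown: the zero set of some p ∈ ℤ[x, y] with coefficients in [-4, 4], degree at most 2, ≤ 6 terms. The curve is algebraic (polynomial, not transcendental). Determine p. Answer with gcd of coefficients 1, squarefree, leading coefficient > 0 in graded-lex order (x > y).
deg p = 2. The shape is more complex than any degree-1 curve.
Reading off the gridlines: no y-intercept at any integer in the box; among the integer gridlines, it crosses the x-axis at x ∈ {-1, 1}.
Together with the visible shape, these determine p as stated.

2*x^2 + x*y - 3*y^2 - y - 2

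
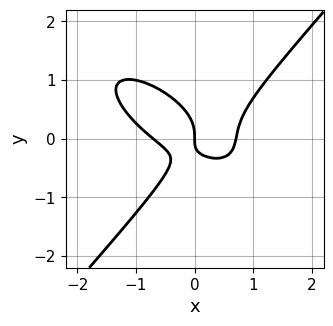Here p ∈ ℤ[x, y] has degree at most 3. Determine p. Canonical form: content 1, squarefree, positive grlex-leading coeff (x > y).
2*x^3 + 2*x^2*y - 3*y^3 - 2*x*y - x

First, the degree is 3 — the shape is more complex than any degree-2 curve.
Then, from the axis intercepts and sections: it meets the y-axis at y = 0 (among the integer gridlines); it meets the x-axis at x = 0 (among the integer gridlines).
Finally, assembling these constraints gives the stated polynomial.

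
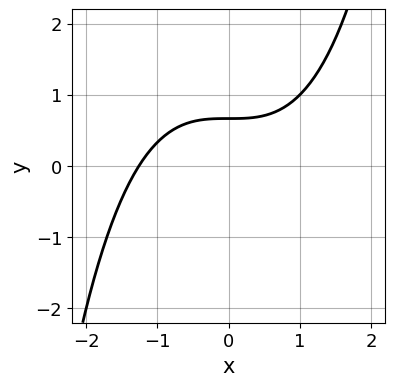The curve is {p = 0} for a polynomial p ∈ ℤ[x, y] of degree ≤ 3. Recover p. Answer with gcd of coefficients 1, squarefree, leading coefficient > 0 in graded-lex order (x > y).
x^3 - 3*y + 2

First, degree: no degree-2 curve has this shape, so deg p = 3.
Finally, solving for integer coefficients yields p as stated.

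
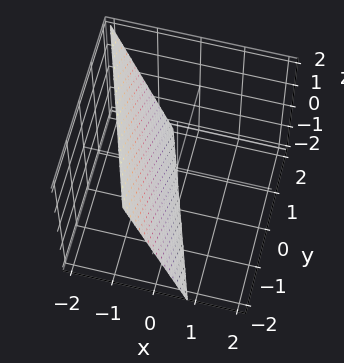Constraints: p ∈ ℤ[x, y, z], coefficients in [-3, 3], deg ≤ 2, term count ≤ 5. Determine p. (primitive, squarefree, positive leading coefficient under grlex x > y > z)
1. deg p = 1. The surface is flat (a plane).
2. From the axis intercepts and sections: one y-axis crossing is at y = -2; one z-axis crossing is at z = -2.
3. These observations pin down the coefficients.

3*x + y + z + 2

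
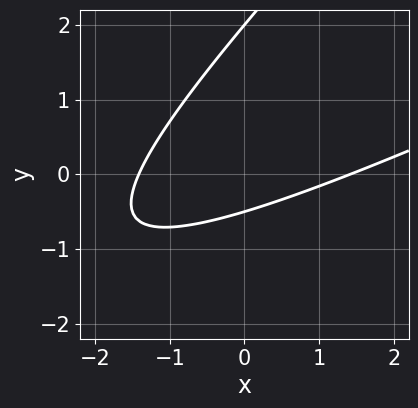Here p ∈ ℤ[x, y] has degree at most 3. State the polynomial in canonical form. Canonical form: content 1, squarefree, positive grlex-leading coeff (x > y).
First, the degree is 2 — the shape is more complex than any degree-1 curve.
Next, from the axis intercepts and sections: it crosses the y-axis at the gridline y = 2.
Finally, assembling these constraints gives the stated polynomial.

x^2 - 3*x*y + 2*y^2 - 3*y - 2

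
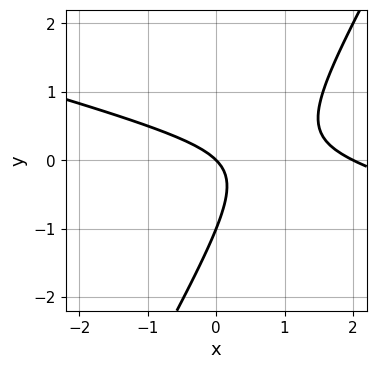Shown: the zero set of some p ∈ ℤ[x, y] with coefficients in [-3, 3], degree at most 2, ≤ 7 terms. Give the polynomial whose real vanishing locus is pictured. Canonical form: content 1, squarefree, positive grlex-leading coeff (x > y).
Degree: a generic line meets the curve in up to 2 points, so deg p = 2.
Against the integer gridlines: among the integer gridlines, it crosses the x-axis at x ∈ {0, 2}; among the integer gridlines, it crosses the y-axis at y ∈ {-1, 0}.
Putting this together gives p.

x^2 + 3*x*y - 2*y^2 - 2*x - 2*y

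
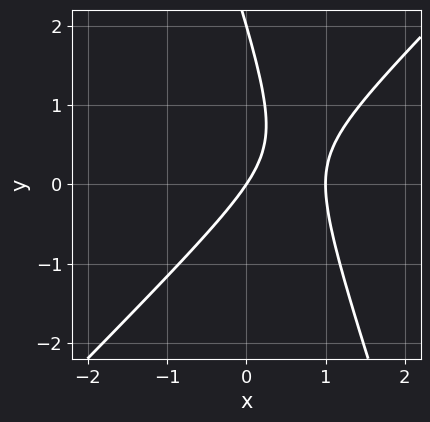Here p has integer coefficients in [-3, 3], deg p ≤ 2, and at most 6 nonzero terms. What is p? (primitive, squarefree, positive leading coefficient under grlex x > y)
(a) The degree is 2 — no degree-1 curve has this shape.
(b) Reading off the gridlines: the y-axis gridline crossings are at y ∈ {0, 2}; among the integer gridlines, it crosses the x-axis at x ∈ {0, 1}.
(c) Assembling these constraints gives the stated polynomial.

3*x^2 - 2*x*y - y^2 - 3*x + 2*y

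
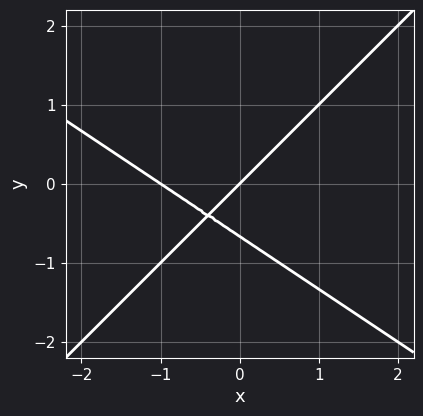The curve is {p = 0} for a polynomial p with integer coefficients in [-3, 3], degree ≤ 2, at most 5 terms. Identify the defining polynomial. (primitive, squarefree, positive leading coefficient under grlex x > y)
2*x^2 + x*y - 3*y^2 + 2*x - 2*y

(a) The degree is 2 — the shape is more complex than any degree-1 curve.
(b) Reading off the gridlines: the x-axis gridline crossings are at x ∈ {-1, 0}; it crosses the y-axis at the gridline y = 0.
(c) Together with the visible shape, these determine p as stated.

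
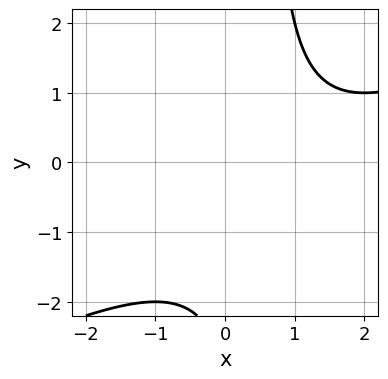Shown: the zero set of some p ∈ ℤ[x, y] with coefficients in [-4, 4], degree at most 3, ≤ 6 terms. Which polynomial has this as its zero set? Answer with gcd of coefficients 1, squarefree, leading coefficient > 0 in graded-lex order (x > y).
(a) The degree is 2 — a generic line meets the curve in up to 2 points.
(b) From the axis intercepts and sections: it misses every integer gridline on the x-axis; the curve avoids every integer y-axis point in the box.
(c) Putting this together gives p.

x^2 - 2*x*y - 2*x + y + 3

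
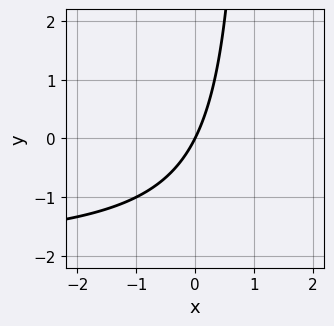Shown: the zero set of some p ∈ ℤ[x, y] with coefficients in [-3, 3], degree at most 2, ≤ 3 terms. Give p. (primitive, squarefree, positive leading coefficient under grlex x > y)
First, the degree is 2 — the shape is more complex than any degree-1 curve.
Then, from the axis intercepts and sections: it crosses the y-axis at the gridline y = 0; one x-axis crossing is at x = 0.
Finally, putting this together gives p.

x*y + 2*x - y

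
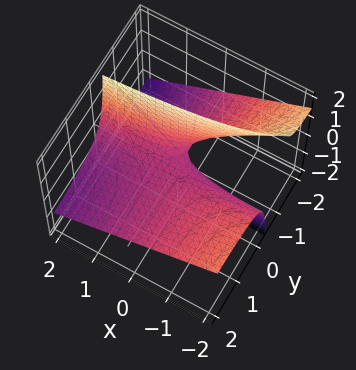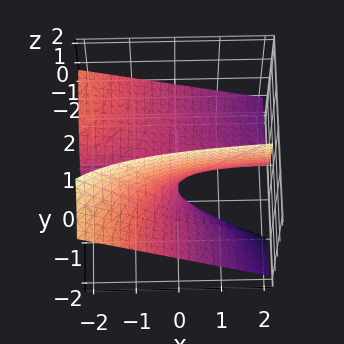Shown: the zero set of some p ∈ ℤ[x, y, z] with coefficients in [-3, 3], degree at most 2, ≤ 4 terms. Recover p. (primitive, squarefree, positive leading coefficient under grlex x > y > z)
(a) deg p = 2. A generic line meets the surface in up to 2 points.
(b) Observable constraints: every point of the y-axis in the box is on the surface; it meets the z-axis at z = 0 (among the integer gridlines); every point of the x-axis in the box is on the surface.
(c) Together with the visible shape, these determine p as stated.

x*y + 2*y*z + z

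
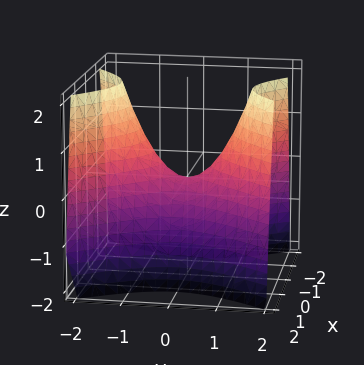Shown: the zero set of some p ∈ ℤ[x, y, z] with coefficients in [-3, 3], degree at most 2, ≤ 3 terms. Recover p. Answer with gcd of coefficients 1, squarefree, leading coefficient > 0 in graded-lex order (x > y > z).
1. Degree: a saddle surface; a quadric, so deg p = 2.
2. Symmetries: mirror symmetry x ↦ −x ⇒ only even powers of x; the y ↦ −y reflection is a symmetry, so y appears only in even powers.
3. From the axis intercepts and sections: it meets the x-axis at x = 0 (among the integer gridlines); it meets the z-axis at z = 0 (among the integer gridlines); it meets the y-axis at y = 0 (among the integer gridlines).
4. The integer polynomial consistent with all of this is the stated p.

3*x^2 - 2*y^2 + 2*z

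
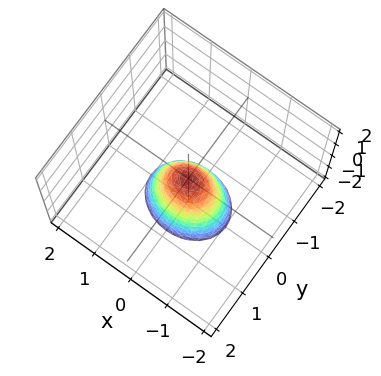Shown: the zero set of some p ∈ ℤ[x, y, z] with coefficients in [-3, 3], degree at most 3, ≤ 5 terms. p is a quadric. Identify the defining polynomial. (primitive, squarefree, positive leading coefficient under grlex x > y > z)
2*x^2 + 3*y^2 + z

(a) The degree is 2 — a paraboloid; a quadric.
(b) Symmetries: the y ↦ −y reflection is a symmetry, so y appears only in even powers; the x ↦ −x reflection is a symmetry, so x appears only in even powers.
(c) From the axis intercepts and sections: it crosses the y-axis at the gridline y = 0; one z-axis crossing is at z = 0; it meets the x-axis at x = 0 (among the integer gridlines).
(d) Putting this together gives p.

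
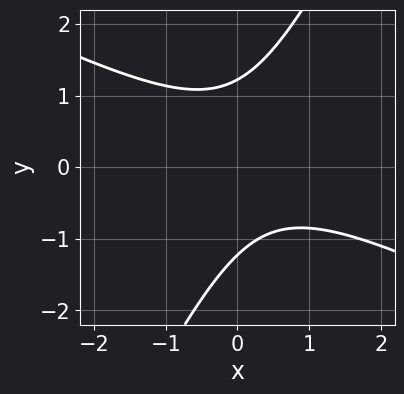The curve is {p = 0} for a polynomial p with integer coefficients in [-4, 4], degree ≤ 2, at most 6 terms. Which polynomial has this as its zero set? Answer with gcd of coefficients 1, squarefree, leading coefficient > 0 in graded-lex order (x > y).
1. deg p = 2. The shape is more complex than any degree-1 curve.
2. From the visible intercepts: it misses every integer gridline on the x-axis.
3. Assembling these constraints gives the stated polynomial.

2*x^2 + 3*x*y - 2*y^2 - x + 3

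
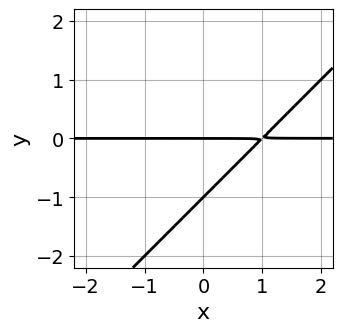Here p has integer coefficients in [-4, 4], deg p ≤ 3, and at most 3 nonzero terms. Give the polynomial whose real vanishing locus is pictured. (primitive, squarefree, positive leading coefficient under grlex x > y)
x*y - y^2 - y

(a) The degree is 2 — a generic line meets the curve in up to 2 points.
(b) From the visible intercepts: the y-axis gridline crossings are at y ∈ {-1, 0}; every point of the x-axis in the box is on the curve.
(c) Fitting integer coefficients to these (and the overall shape) gives p.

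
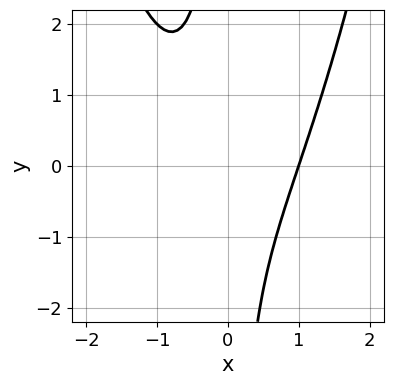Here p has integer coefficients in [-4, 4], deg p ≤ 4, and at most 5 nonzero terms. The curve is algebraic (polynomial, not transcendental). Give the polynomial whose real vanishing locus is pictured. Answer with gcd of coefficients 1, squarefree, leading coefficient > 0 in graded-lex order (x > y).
x^3 - x*y - 1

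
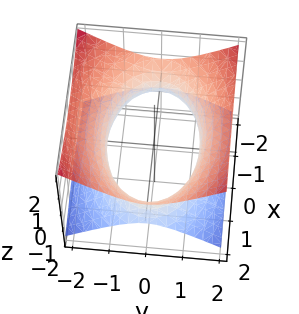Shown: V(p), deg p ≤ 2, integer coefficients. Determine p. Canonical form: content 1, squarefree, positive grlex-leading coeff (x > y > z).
x^2 + 2*y^2 - 3*z^2 - 3

The degree is 2 — an hourglass — one-sheet hyperboloid; a quadric.
Symmetries: mirror symmetry x ↦ −x ⇒ only even powers of x; it's symmetric under z → −z, forcing even powers of z; the y ↦ −y reflection is a symmetry, so y appears only in even powers.
Reading off the gridlines: no z-intercept at any integer in the box.
Matching integer coefficients to the picture gives p.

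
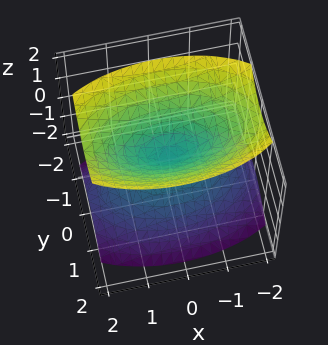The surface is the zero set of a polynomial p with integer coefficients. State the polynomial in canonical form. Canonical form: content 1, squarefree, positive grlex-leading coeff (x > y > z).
First, there are 2 components. They look like related sheets of one shape, so recover p as a whole.
Then, degree: a double cone through the origin; a quadric, so deg p = 2.
Then, symmetries: mirror symmetry y ↦ −y ⇒ only even powers of y; it's symmetric under z → −z, forcing even powers of z; the x ↦ −x reflection is a symmetry, so x appears only in even powers.
Next, reading off the gridlines: one x-axis crossing is at x = 0; one y-axis crossing is at y = 0; it crosses the z-axis at the gridline z = 0.
Finally, together with the visible shape, these determine p as stated.

x^2 + 3*y^2 - 2*z^2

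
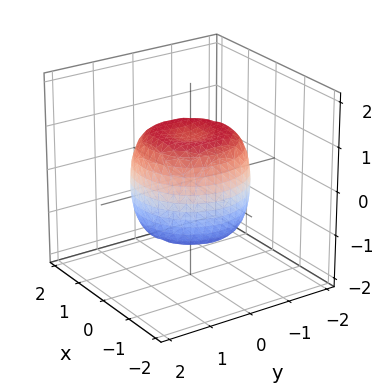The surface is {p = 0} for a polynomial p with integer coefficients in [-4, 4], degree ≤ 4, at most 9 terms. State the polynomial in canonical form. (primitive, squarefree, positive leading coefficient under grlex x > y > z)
x^4 + 2*x^2*y^2 + y^4 - x^2 - y^2 + z^2 - 1

First, degree: the shape is more complex than any degree-3 surface, so deg p = 4.
Next, symmetries: the z-axis is an axis of rotation, so x and y enter only as x² + y².
Next, observable constraints: a circular section at z = 0 has radius between 1 and 2; the z-axis gridline crossings are at z ∈ {-1, 1}.
Finally, putting this together gives p.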